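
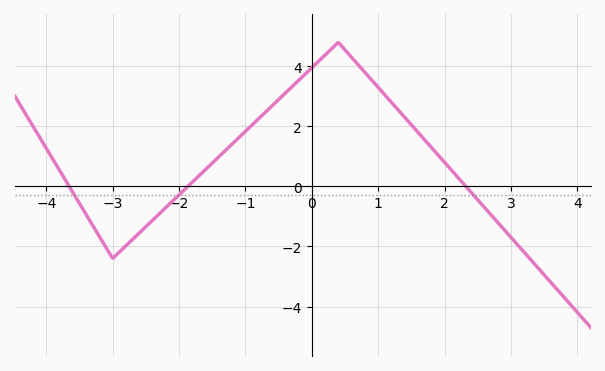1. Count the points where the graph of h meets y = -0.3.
3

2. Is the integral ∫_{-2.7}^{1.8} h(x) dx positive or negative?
positive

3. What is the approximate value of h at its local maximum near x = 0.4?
4.8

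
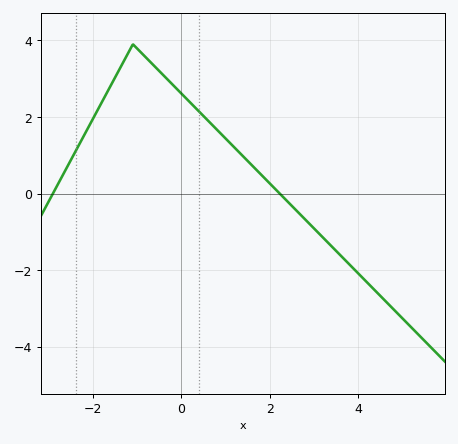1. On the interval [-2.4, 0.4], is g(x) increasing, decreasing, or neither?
neither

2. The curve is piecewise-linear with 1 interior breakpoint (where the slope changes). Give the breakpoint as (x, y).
(-1.1, 3.9)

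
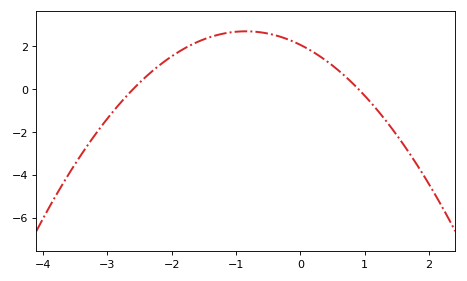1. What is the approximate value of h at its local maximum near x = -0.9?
2.7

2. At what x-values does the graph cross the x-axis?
-2.6, 0.9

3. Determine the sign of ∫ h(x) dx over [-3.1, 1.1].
positive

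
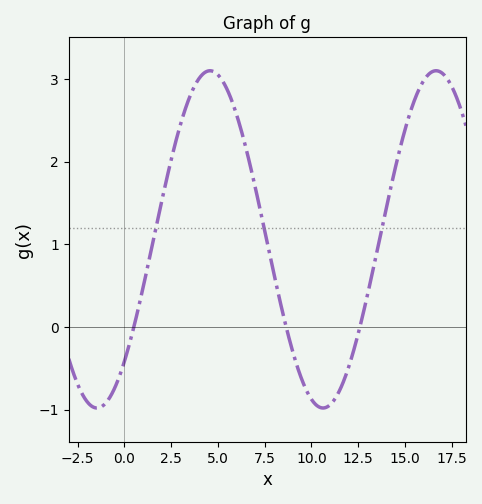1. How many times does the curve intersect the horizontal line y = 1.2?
3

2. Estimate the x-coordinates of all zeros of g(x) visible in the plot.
0.5, 8.5, 12.5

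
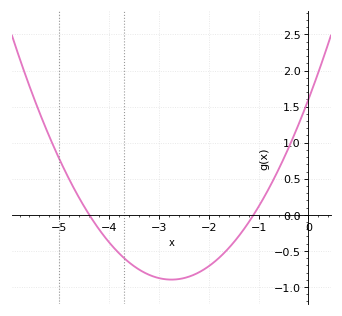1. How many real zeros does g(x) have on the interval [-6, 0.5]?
2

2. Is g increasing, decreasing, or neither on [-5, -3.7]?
decreasing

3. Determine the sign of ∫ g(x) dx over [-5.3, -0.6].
negative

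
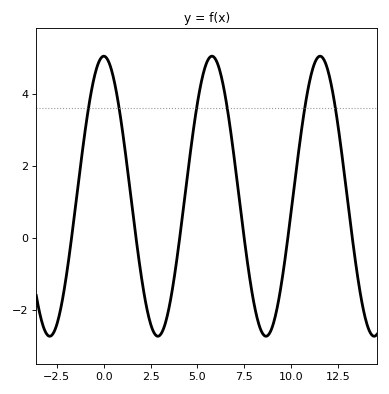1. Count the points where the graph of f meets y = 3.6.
6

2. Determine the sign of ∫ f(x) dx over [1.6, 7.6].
positive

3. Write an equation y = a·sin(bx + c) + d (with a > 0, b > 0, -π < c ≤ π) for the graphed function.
y = 3.89sin(1.09x + 1.56) + 1.16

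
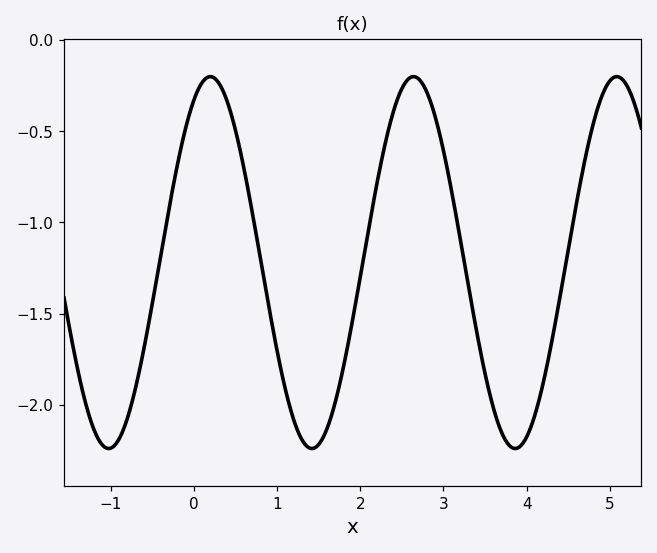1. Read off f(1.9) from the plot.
-1.55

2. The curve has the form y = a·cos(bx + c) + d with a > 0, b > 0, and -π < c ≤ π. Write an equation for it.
y = 1.02cos(2.57x - 0.502) - 1.22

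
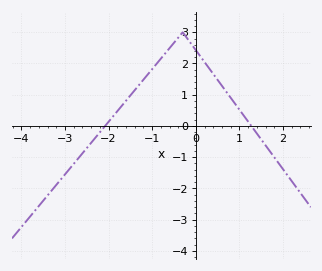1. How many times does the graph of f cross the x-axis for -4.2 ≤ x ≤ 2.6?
2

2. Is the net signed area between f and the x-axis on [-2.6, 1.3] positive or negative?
positive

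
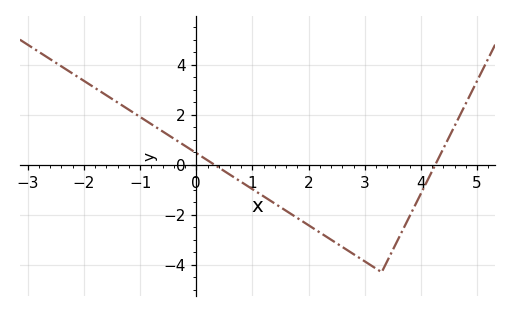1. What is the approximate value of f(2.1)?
-2.57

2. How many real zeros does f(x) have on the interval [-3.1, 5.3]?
2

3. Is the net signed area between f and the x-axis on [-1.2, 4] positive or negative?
negative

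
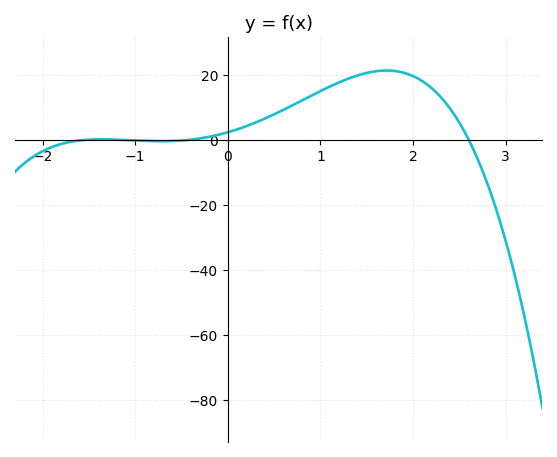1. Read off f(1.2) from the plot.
17.6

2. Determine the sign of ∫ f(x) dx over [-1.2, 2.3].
positive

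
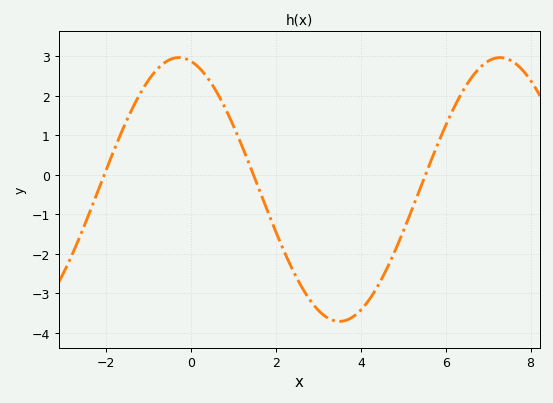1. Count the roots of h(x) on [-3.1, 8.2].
3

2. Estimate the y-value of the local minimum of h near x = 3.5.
-3.7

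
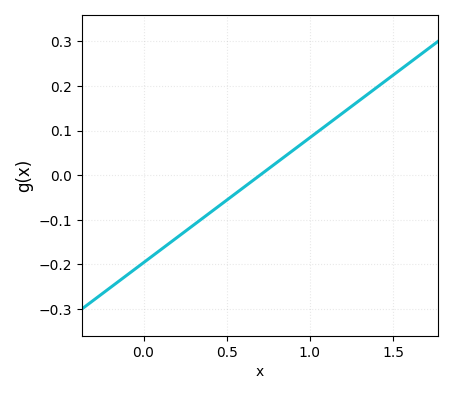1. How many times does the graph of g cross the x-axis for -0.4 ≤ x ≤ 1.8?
1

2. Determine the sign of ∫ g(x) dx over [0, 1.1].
negative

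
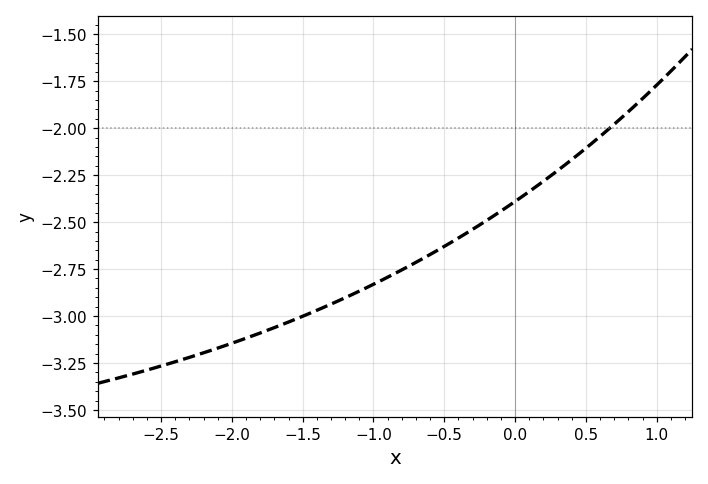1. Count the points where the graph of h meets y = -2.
1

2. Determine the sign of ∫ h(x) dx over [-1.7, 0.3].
negative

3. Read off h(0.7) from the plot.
-1.98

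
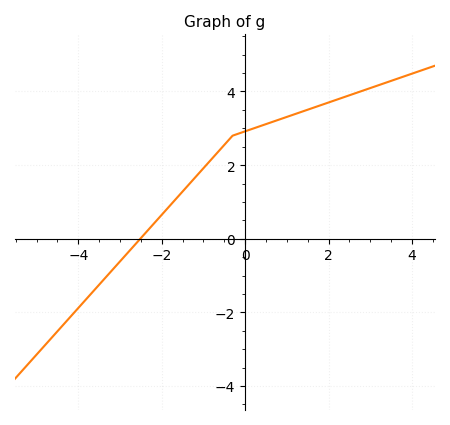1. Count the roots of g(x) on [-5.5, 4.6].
1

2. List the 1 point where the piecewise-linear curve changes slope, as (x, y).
(-0.3, 2.8)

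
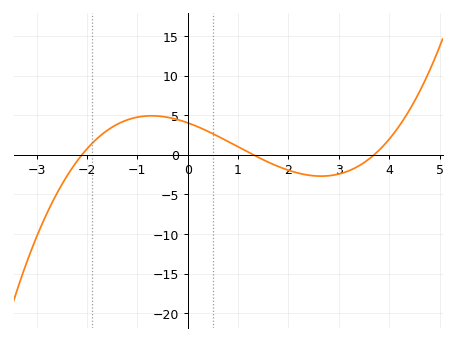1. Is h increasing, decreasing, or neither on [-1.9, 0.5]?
neither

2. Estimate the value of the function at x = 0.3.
3.26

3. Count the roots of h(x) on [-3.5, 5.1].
3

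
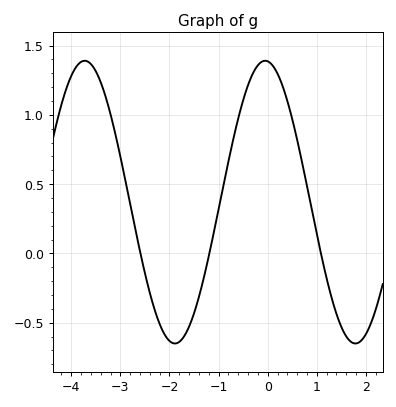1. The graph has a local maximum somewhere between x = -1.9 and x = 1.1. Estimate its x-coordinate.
-0.1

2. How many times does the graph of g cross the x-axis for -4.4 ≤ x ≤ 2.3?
3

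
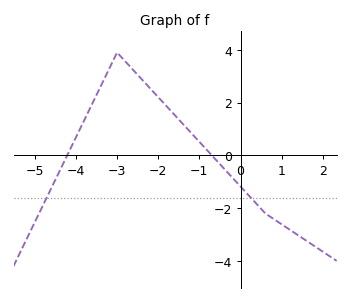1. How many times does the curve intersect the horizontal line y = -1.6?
2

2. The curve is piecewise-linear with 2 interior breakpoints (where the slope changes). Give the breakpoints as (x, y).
(-3, 3.9); (0.6, -2.2)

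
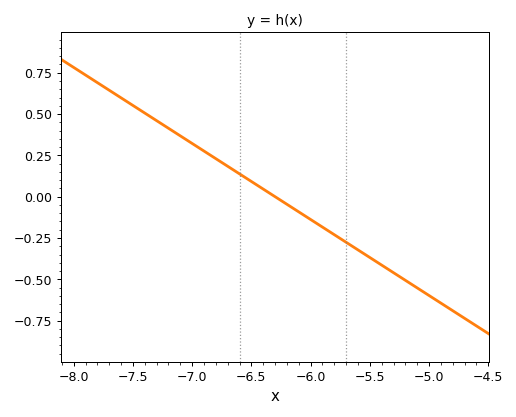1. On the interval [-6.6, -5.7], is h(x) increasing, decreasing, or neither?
decreasing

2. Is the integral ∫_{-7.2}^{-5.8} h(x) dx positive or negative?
positive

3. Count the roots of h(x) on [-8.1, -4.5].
1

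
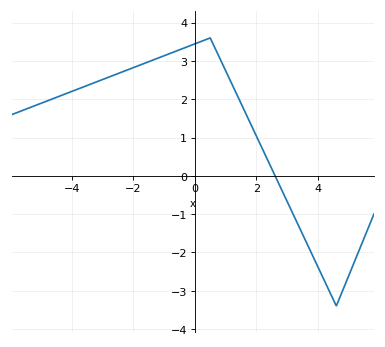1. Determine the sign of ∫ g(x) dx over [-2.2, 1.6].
positive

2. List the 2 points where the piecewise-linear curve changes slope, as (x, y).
(0.5, 3.6); (4.6, -3.4)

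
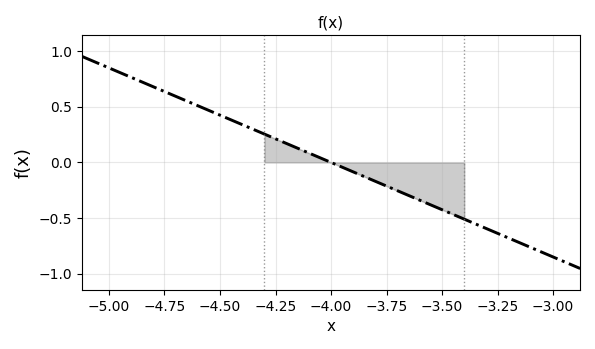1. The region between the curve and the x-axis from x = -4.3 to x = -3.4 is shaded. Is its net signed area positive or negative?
negative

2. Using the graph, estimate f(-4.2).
0.15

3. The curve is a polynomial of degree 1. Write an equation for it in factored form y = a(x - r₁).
y = -0.85(x + 4)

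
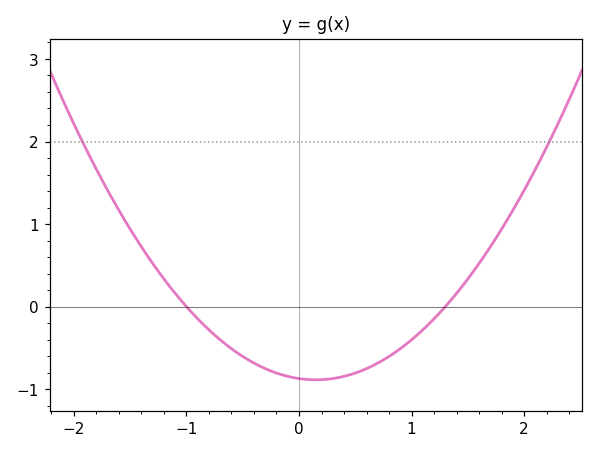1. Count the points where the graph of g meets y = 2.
2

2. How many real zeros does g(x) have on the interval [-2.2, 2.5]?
2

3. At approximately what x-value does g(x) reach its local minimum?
0.1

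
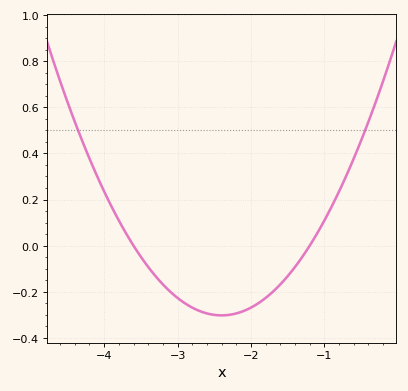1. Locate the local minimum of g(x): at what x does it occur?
-2.4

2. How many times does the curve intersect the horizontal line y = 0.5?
2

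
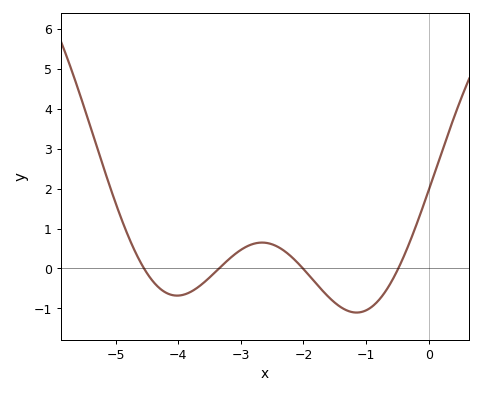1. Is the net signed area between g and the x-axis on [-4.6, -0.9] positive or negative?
negative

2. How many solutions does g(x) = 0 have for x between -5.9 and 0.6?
4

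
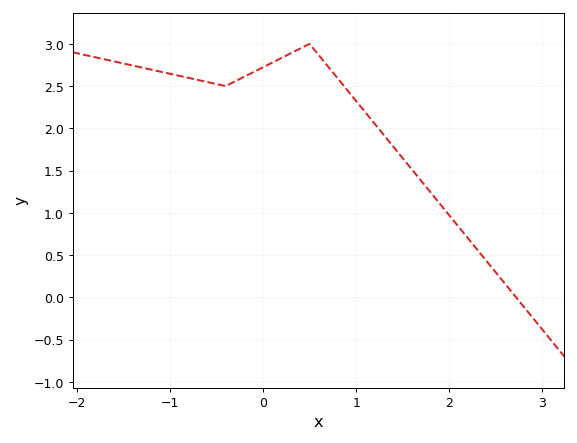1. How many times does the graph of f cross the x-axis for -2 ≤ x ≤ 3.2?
1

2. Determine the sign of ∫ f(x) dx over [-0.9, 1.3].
positive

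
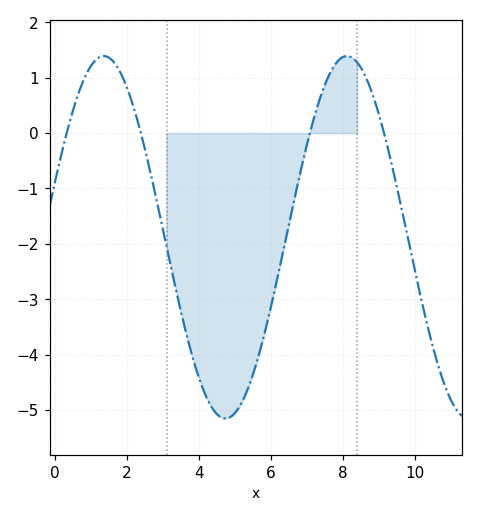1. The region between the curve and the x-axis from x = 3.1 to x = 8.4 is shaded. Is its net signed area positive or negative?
negative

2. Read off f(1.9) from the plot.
0.981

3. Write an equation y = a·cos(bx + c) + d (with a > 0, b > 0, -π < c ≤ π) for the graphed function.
y = 3.27cos(0.93x - 1.26) - 1.88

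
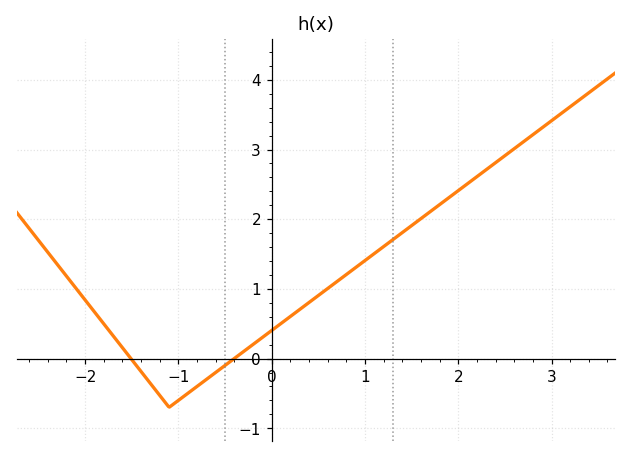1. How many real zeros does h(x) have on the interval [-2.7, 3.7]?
2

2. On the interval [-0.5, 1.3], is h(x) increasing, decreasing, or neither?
increasing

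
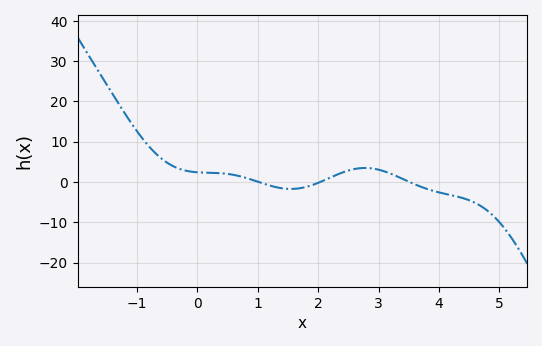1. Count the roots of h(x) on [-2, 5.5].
3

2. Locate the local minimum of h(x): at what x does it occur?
1.55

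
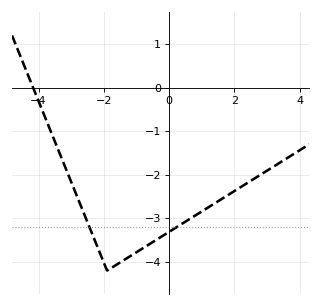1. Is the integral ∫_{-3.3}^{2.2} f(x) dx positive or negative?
negative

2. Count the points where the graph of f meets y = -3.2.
2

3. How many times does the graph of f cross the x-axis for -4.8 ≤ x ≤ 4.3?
1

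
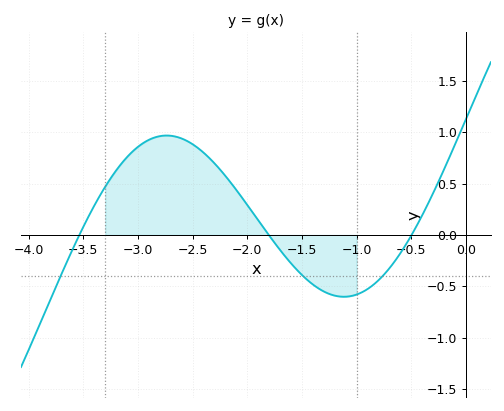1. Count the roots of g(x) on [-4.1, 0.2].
3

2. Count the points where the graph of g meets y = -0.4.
3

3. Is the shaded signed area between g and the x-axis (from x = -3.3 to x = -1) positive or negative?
positive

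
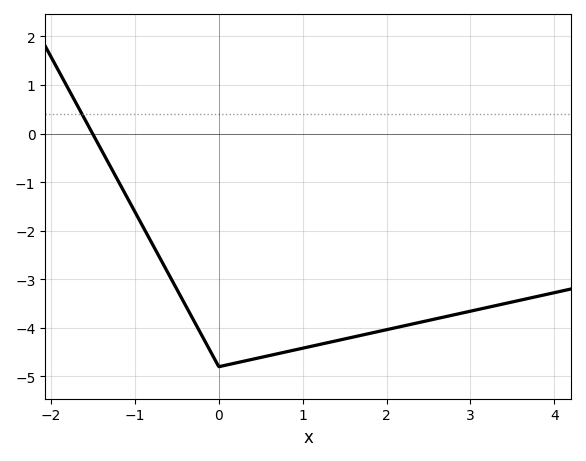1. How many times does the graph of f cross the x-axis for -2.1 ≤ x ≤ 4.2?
1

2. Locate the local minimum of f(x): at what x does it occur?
0.003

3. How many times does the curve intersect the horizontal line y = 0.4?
1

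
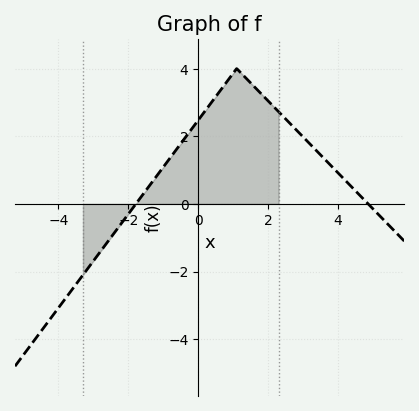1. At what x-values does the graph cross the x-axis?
-1.8, 4.8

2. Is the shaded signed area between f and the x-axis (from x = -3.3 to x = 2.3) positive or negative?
positive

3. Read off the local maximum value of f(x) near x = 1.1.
4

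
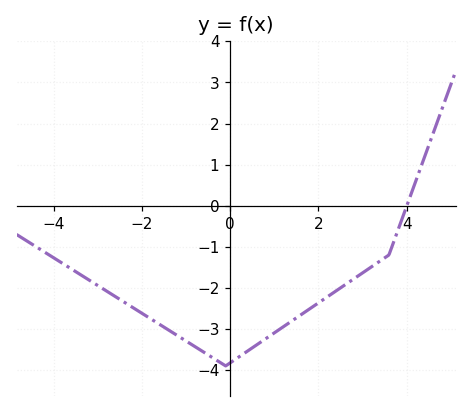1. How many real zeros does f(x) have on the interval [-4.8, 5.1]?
1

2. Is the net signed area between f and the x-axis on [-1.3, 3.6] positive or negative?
negative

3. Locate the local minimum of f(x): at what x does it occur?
-0.098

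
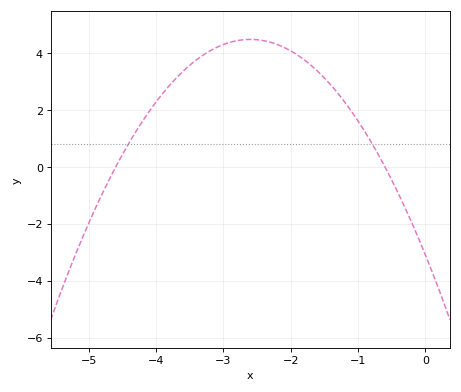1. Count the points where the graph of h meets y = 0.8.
2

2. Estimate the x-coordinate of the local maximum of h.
-2.6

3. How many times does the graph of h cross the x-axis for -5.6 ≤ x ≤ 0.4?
2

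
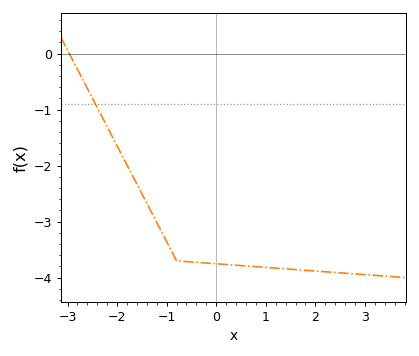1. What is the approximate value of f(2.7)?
-3.93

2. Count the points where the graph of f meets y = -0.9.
1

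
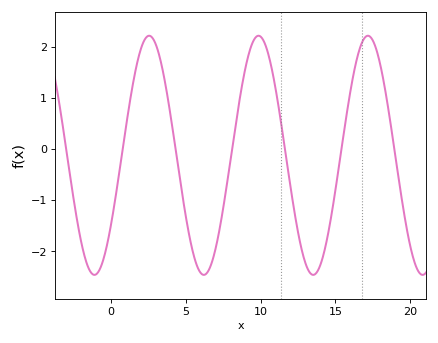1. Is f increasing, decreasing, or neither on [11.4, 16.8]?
neither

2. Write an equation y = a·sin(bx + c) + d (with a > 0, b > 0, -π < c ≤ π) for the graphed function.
y = 2.34sin(0.86x - 0.63) - 0.12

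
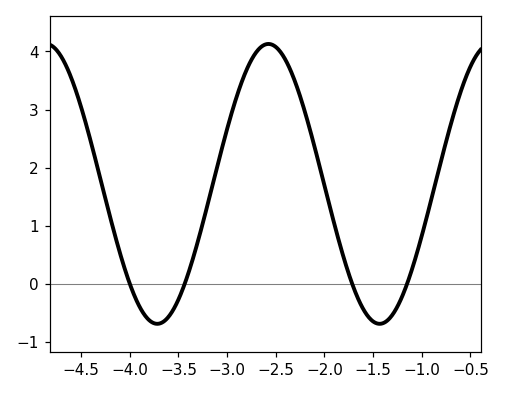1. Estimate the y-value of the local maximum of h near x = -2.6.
4.1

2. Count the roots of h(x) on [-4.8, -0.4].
4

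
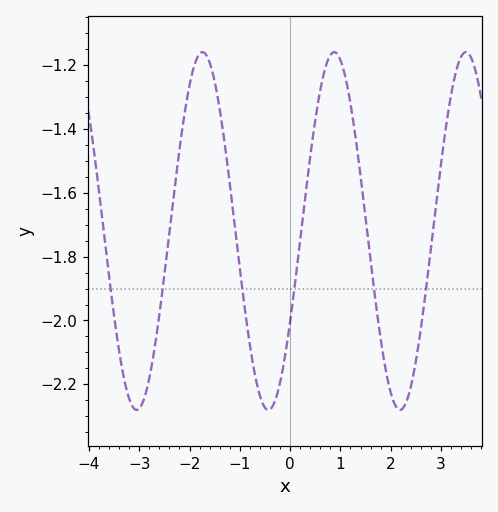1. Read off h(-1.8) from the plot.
-1.16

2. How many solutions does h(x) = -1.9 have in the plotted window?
6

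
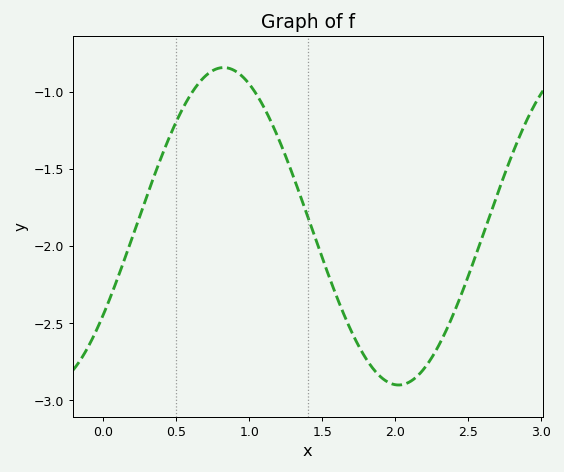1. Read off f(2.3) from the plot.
-2.65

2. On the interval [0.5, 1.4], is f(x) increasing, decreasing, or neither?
neither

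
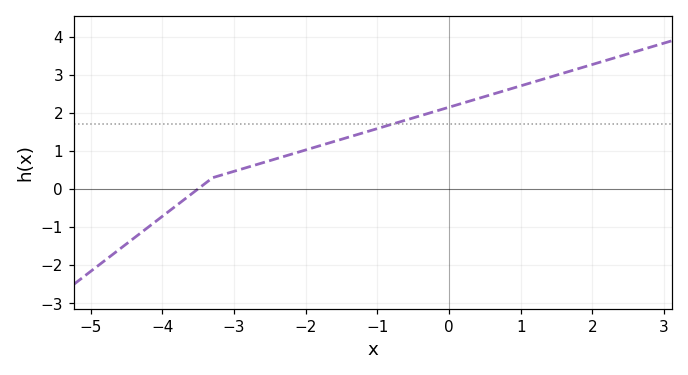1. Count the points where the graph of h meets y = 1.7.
1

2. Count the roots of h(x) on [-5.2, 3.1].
1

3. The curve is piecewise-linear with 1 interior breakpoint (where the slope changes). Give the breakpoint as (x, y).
(-3.3, 0.3)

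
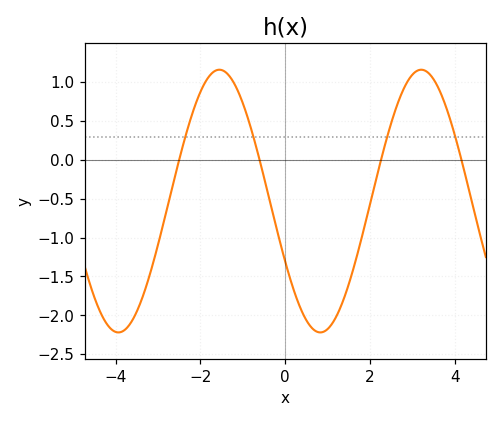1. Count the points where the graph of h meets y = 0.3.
4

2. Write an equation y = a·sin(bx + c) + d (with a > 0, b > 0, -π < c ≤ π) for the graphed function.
y = 1.69sin(1.3x - 2.7) - 0.53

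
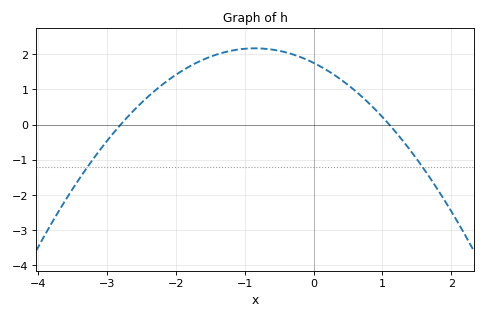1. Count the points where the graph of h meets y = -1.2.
2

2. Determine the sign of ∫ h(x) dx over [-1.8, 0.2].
positive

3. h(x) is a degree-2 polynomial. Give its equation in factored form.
y = -0.57(x + 2.8)(x - 1.1)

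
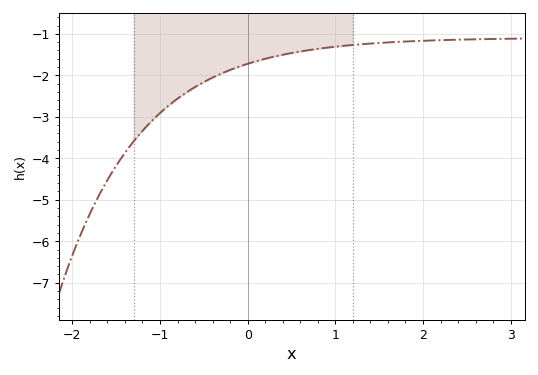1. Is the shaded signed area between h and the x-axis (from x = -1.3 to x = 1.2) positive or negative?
negative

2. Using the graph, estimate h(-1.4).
-3.87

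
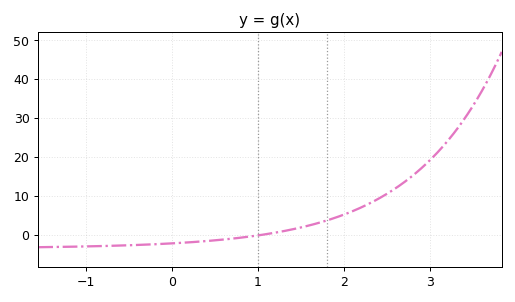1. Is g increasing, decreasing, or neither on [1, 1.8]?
increasing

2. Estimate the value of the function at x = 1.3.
0.924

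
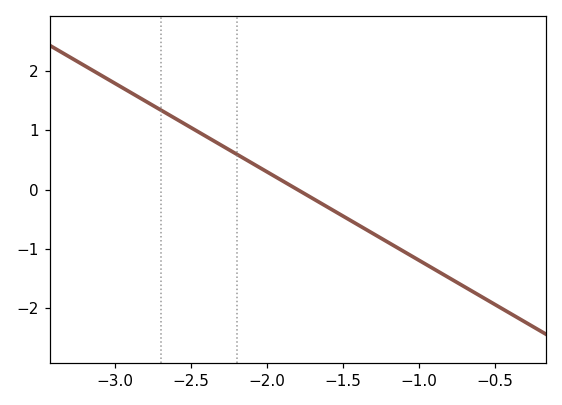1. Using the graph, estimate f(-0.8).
-1.49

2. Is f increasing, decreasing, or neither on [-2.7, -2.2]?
decreasing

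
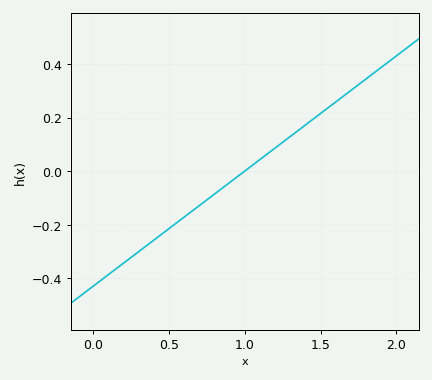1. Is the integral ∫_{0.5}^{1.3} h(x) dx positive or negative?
negative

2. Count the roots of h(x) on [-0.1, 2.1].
1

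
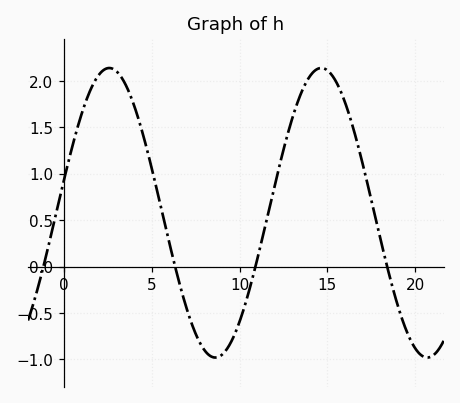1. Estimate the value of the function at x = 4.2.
1.62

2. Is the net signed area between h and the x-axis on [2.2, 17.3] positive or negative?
positive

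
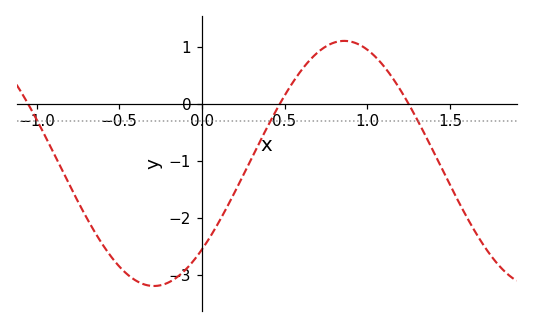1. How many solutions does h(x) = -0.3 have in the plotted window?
3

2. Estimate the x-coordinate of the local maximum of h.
0.86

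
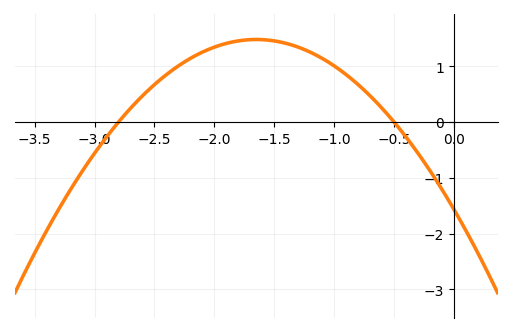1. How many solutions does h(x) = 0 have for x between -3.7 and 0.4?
2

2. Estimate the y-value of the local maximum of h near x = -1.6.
1.5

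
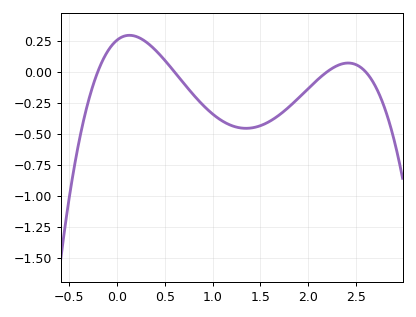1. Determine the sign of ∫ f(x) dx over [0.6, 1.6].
negative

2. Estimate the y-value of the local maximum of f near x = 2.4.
0.05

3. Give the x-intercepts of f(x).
-0.2, 0.6, 2.2, 2.6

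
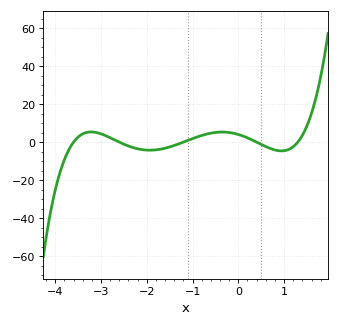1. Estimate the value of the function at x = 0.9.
-4.56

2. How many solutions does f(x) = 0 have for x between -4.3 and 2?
5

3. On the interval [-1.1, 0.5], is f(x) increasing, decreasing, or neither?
neither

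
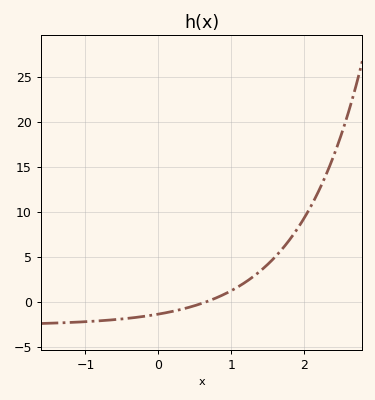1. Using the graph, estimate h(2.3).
14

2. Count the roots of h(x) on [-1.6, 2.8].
1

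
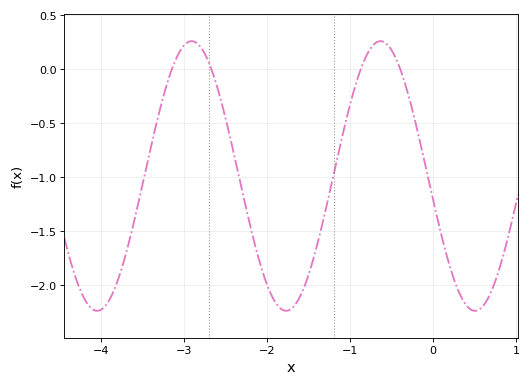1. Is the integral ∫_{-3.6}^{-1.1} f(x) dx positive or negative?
negative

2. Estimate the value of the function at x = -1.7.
-2.21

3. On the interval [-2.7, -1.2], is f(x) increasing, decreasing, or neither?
neither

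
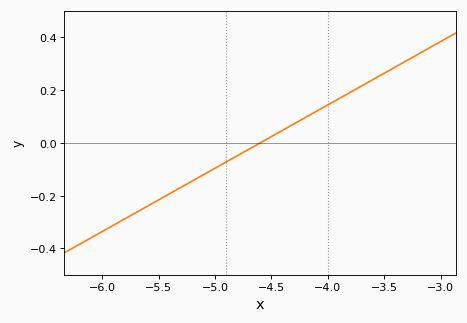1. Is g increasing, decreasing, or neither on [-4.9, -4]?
increasing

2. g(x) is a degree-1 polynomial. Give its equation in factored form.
y = 0.24(x + 4.6)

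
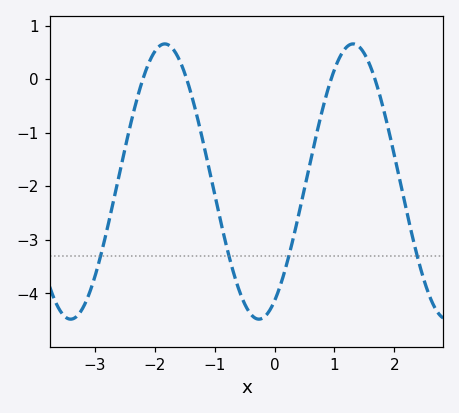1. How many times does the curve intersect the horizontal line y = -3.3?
4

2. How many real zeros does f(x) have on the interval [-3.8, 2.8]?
4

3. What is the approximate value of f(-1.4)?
-0.238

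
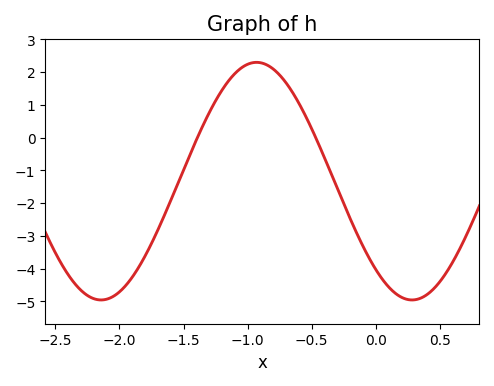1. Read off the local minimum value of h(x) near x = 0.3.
-4.96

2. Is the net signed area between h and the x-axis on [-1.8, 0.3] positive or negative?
negative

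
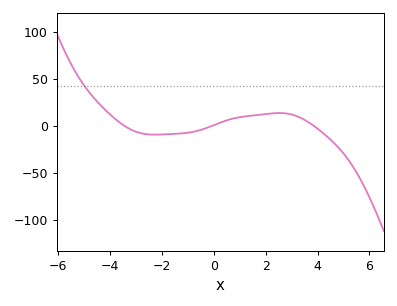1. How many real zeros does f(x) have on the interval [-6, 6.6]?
3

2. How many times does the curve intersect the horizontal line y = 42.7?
1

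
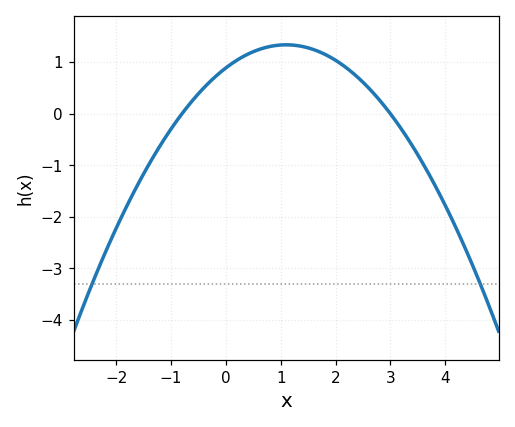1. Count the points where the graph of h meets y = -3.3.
2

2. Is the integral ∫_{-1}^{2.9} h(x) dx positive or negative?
positive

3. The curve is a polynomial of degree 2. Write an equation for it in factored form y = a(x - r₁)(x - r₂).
y = -0.37(x + 0.8)(x - 3)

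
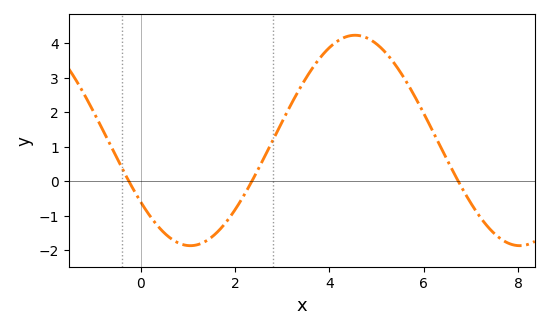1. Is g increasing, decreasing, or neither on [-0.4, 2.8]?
neither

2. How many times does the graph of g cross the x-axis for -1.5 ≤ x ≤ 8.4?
3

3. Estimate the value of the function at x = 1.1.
-1.9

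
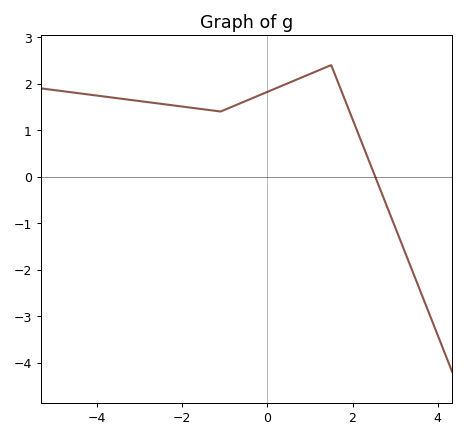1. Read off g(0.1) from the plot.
1.86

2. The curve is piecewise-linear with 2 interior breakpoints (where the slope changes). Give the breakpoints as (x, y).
(-1.1, 1.4); (1.5, 2.4)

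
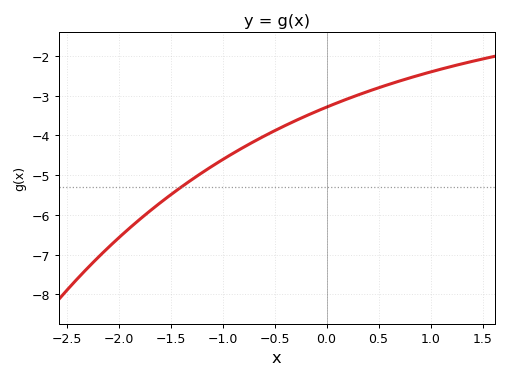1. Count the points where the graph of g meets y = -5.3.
1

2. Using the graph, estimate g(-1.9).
-6.3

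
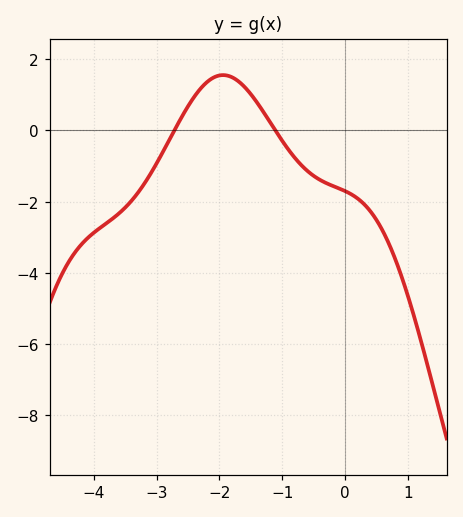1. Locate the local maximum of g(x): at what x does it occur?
-1.94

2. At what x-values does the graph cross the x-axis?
-2.72, -1.11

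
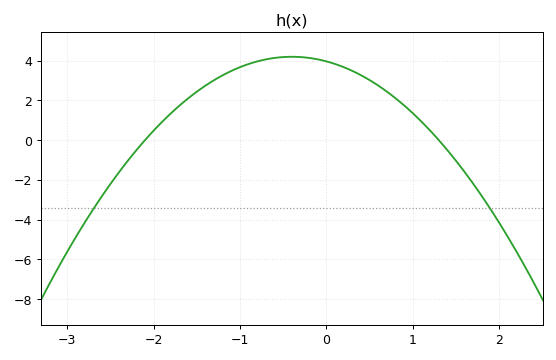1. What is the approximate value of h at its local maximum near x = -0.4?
4.2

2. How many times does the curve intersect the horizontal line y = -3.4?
2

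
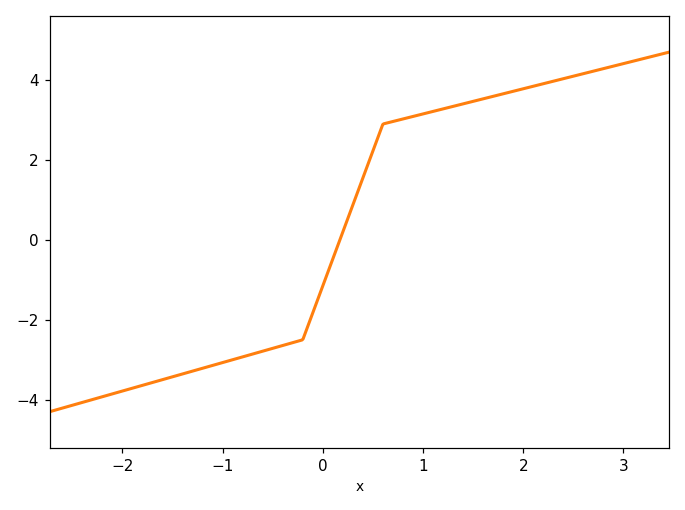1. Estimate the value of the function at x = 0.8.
3.03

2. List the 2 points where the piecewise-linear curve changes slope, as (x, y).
(-0.2, -2.5); (0.6, 2.9)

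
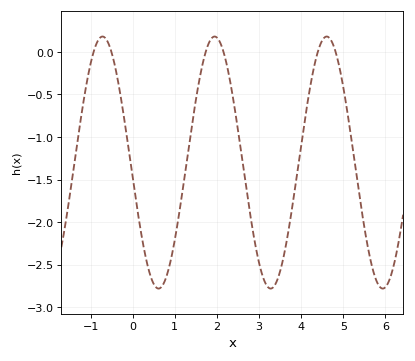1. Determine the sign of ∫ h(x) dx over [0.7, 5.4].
negative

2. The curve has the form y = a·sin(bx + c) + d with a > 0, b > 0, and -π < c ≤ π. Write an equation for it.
y = 1.48sin(2.36x - 3.02) - 1.3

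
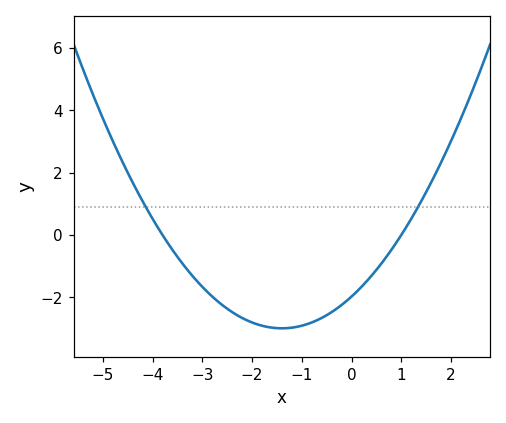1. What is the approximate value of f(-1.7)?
-3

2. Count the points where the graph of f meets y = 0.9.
2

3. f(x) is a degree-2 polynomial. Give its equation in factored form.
y = 0.52(x + 3.8)(x - 1)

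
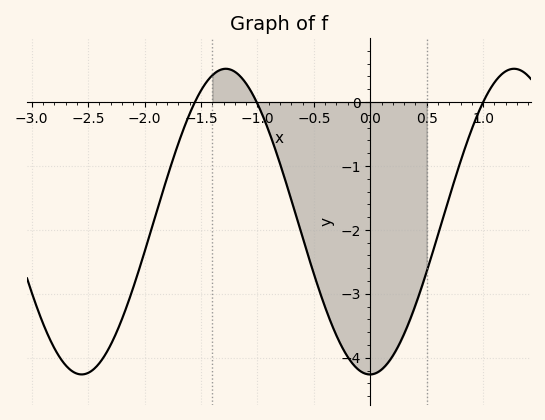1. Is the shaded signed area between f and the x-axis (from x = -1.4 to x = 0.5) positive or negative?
negative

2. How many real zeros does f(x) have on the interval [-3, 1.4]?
3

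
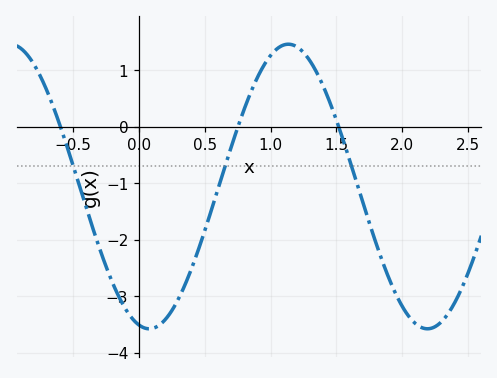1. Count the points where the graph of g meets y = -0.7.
3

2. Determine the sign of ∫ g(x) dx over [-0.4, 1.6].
negative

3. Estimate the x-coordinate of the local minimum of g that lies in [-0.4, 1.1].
0.077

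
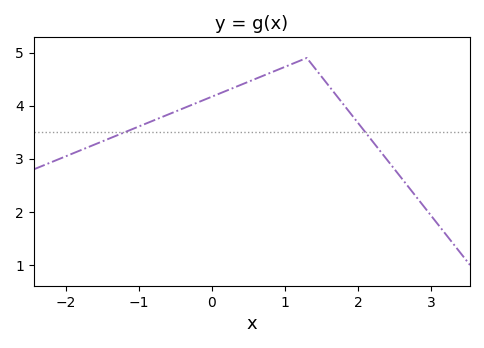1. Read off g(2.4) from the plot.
3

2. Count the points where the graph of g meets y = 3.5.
2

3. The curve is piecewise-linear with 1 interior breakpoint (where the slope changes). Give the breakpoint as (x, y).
(1.3, 4.9)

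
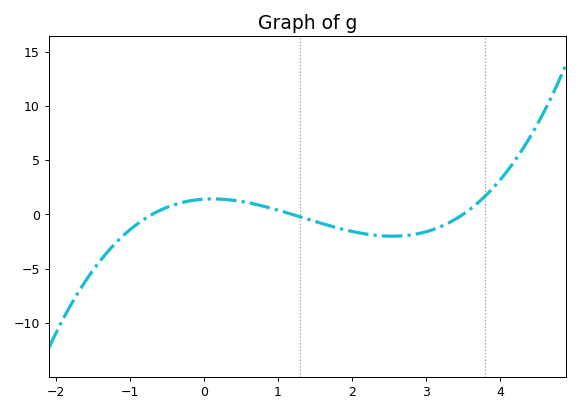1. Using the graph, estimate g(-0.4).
0.899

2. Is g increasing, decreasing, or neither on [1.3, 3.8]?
neither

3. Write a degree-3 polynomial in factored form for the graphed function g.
y = 0.48(x + 0.7)(x - 1.2)(x - 3.5)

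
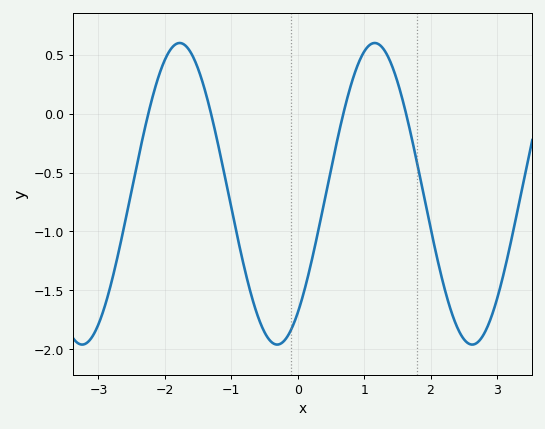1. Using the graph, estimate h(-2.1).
0.3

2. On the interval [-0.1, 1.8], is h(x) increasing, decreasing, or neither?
neither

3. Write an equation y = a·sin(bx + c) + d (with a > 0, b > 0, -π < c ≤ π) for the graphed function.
y = 1.28sin(2.1x - 0.91) - 0.68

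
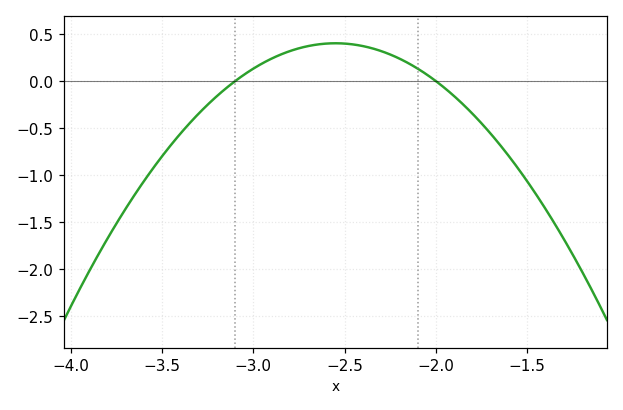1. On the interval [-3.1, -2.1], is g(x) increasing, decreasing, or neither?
neither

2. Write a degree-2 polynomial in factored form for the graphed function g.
y = -1.33(x + 3.1)(x + 2)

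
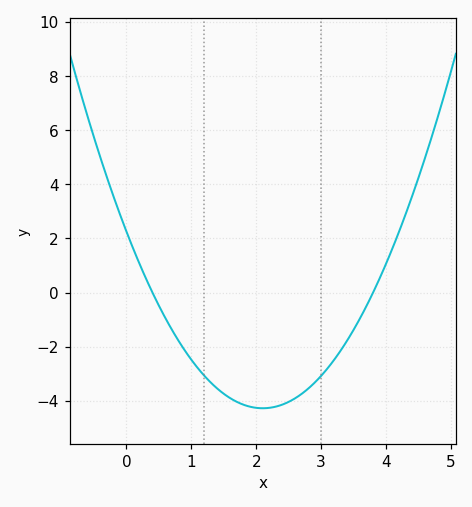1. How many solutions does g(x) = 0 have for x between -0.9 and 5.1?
2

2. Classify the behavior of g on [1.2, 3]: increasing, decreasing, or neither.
neither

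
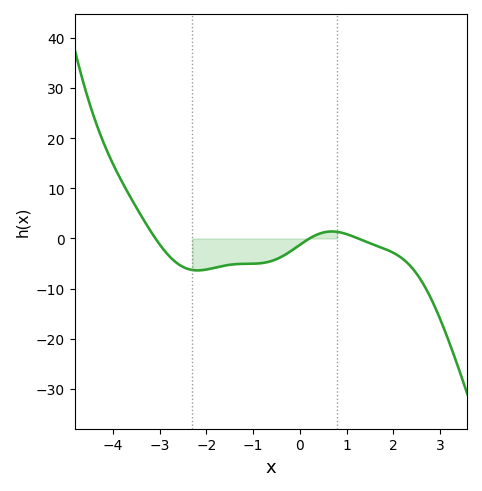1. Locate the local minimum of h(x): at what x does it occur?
-2.19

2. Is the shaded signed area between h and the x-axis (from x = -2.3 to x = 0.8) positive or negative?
negative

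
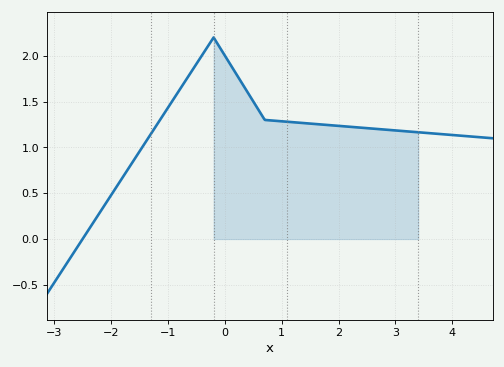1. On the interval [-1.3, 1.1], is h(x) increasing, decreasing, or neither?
neither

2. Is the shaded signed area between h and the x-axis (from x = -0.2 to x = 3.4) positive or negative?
positive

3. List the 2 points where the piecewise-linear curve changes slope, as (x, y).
(-0.2, 2.2); (0.7, 1.3)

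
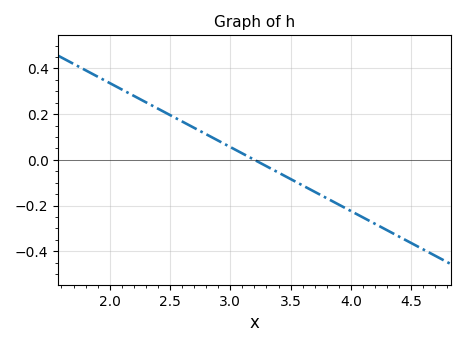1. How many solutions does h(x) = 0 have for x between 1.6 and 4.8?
1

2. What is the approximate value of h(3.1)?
0.02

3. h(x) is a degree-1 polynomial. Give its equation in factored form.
y = -0.28(x - 3.2)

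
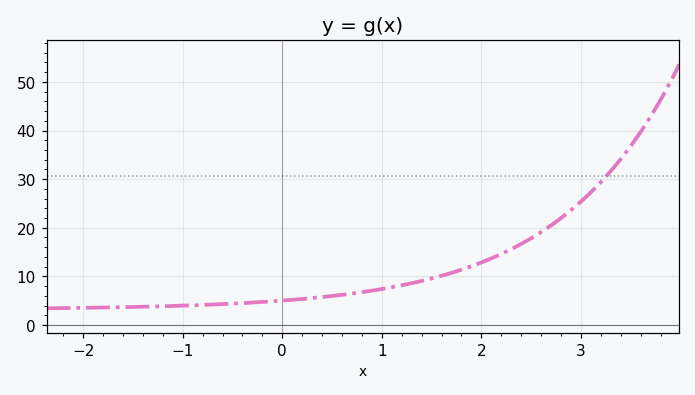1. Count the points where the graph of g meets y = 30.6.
1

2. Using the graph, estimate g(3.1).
27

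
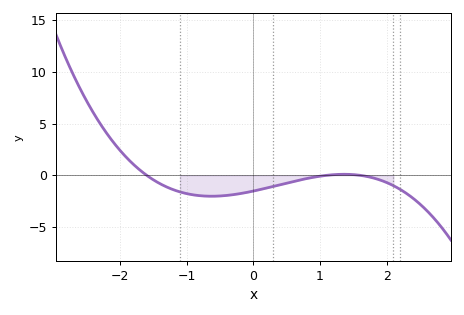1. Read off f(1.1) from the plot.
0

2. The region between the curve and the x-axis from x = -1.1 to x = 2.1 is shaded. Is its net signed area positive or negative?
negative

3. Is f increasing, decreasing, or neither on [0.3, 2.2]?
neither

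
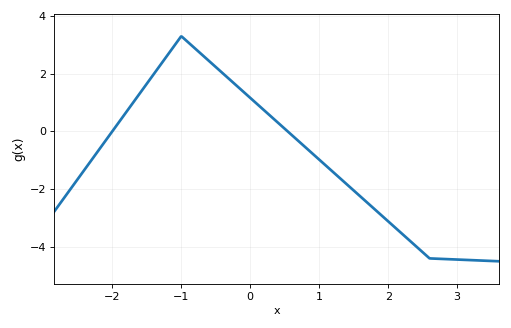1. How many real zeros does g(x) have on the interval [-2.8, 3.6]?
2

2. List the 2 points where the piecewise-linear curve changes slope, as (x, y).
(-1, 3.3); (2.6, -4.4)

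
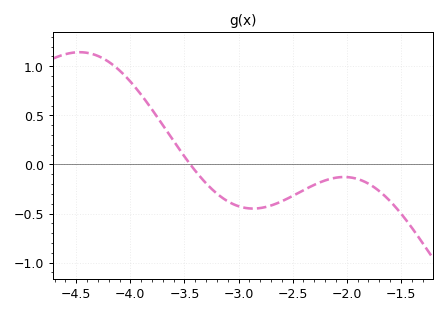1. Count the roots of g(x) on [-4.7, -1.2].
1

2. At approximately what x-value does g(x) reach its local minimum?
-2.85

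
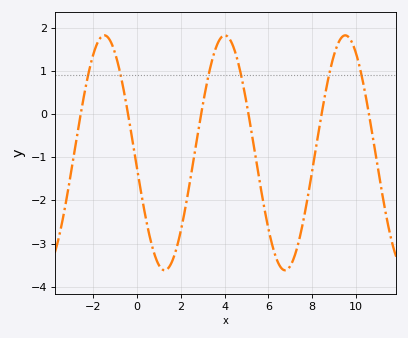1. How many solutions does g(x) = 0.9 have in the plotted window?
6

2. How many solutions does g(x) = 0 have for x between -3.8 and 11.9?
6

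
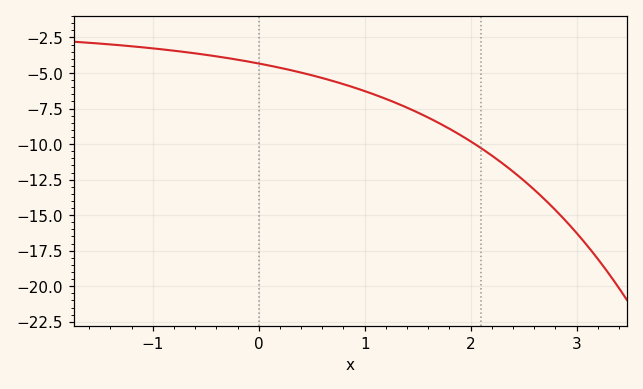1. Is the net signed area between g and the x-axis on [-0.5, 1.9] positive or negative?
negative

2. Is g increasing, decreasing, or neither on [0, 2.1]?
decreasing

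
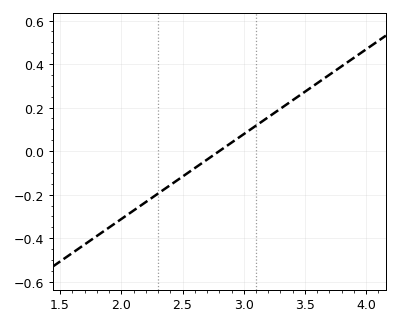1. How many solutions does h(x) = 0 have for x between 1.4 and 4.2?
1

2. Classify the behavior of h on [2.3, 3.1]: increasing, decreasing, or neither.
increasing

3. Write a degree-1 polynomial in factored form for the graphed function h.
y = 0.39(x - 2.8)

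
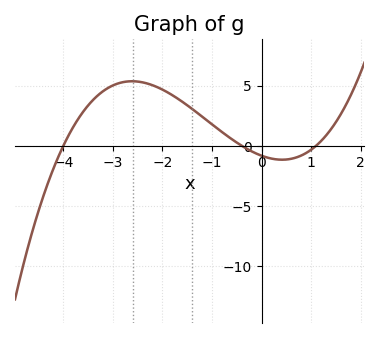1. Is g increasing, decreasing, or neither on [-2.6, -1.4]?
decreasing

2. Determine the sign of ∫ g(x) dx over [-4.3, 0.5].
positive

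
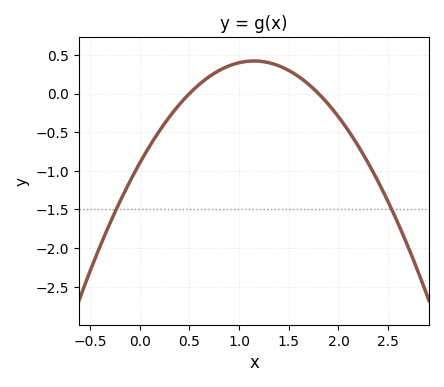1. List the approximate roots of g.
0.5, 1.8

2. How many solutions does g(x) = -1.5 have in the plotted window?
2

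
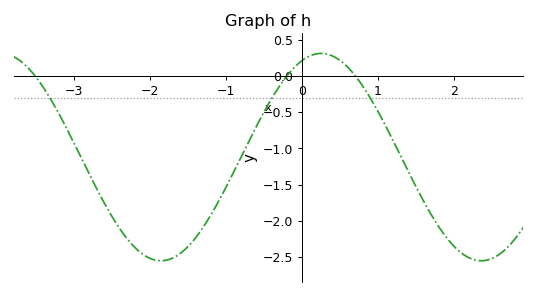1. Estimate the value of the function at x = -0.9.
-1.35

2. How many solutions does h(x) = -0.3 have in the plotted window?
3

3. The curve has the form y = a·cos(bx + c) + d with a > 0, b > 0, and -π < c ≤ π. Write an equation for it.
y = 1.43cos(1.5x - 0.38) - 1.12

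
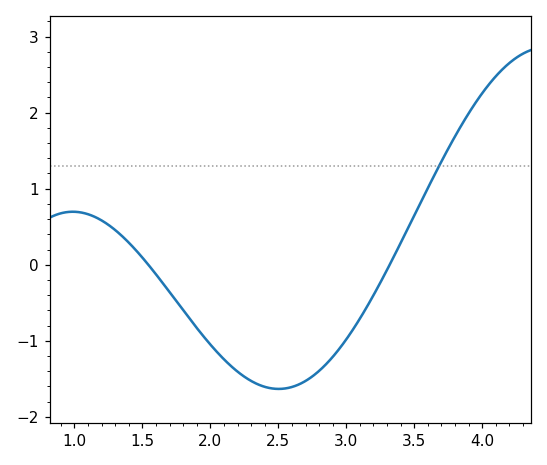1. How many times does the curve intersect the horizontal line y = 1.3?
1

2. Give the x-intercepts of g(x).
1.54, 3.32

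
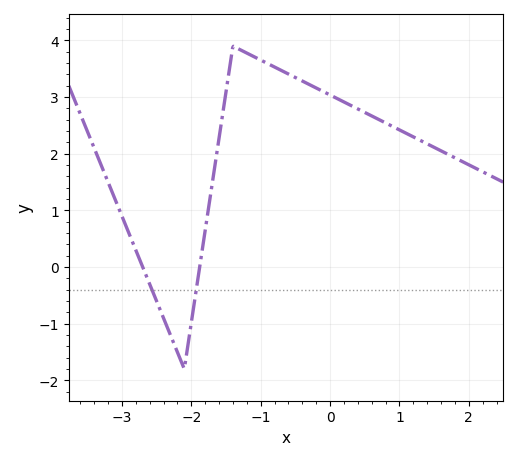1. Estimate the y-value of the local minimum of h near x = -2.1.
-1.8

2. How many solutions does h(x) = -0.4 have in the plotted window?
2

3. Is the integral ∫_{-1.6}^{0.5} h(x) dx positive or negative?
positive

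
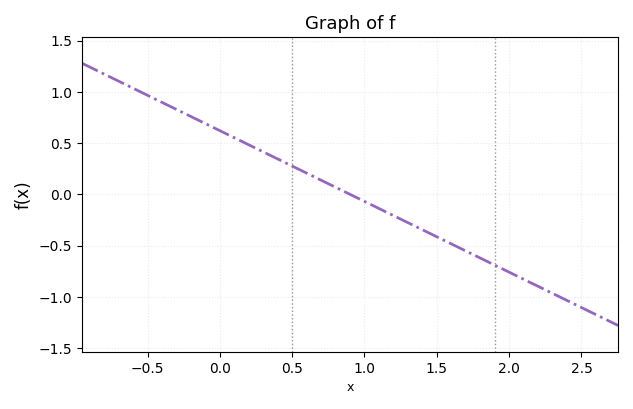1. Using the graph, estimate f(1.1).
-0.138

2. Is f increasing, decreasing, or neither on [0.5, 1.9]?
decreasing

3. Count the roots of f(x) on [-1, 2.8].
1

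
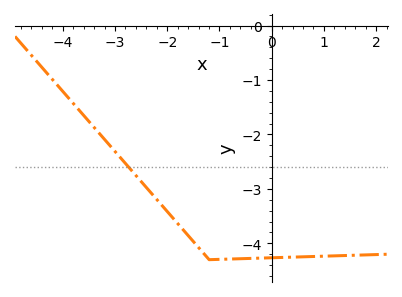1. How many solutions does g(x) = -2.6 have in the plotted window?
1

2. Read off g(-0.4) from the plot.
-4.28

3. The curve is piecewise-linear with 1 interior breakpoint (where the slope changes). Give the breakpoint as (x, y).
(-1.2, -4.3)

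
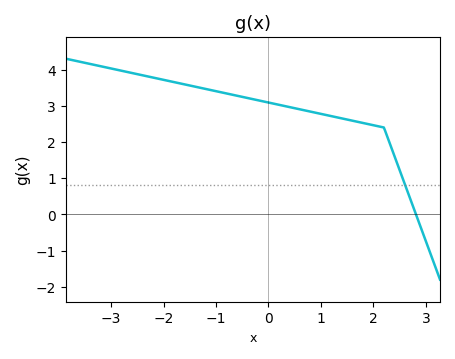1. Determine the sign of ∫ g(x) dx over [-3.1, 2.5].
positive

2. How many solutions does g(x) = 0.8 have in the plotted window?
1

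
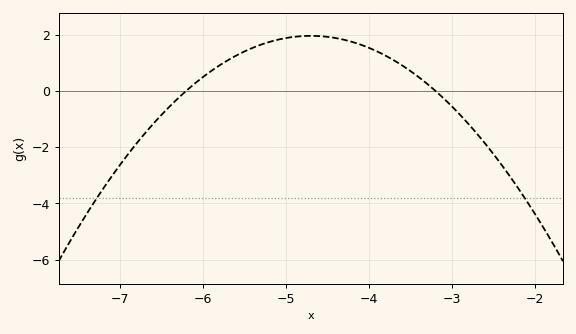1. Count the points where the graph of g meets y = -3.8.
2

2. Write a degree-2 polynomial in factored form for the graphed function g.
y = -0.87(x + 6.2)(x + 3.2)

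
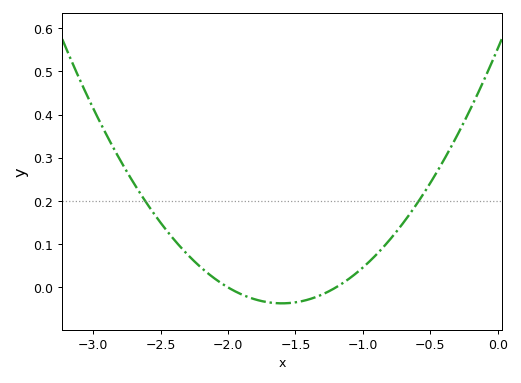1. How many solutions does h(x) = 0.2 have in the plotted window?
2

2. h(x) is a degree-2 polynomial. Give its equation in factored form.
y = 0.23(x + 2)(x + 1.2)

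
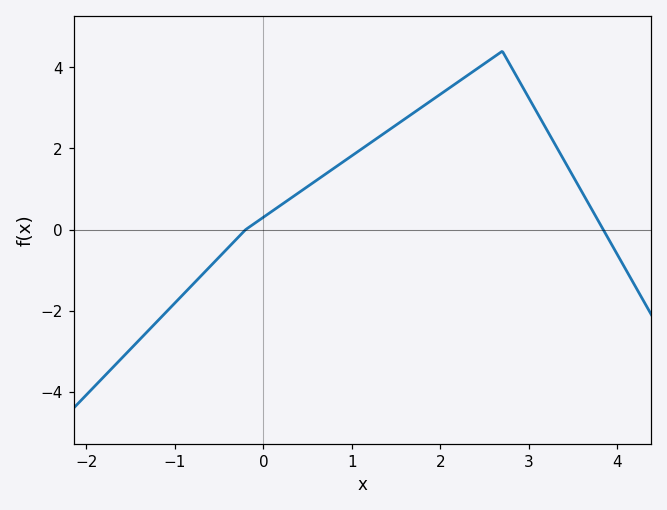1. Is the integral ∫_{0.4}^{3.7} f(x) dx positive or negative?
positive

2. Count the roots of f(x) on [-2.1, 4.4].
2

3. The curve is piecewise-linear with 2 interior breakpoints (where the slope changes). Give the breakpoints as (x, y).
(-0.2, 0); (2.7, 4.4)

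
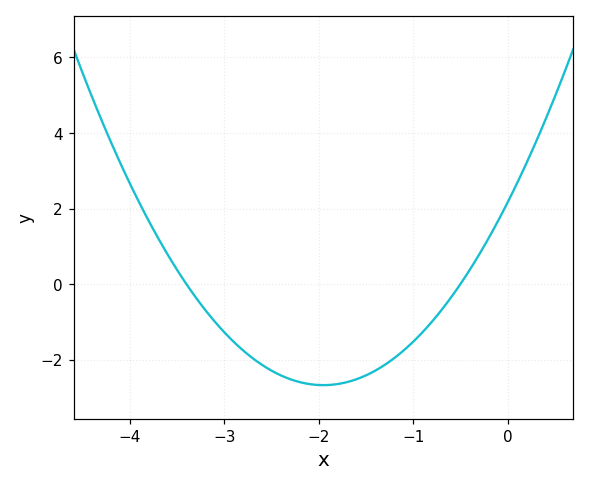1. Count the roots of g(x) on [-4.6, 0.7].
2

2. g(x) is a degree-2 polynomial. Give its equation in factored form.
y = 1.27(x + 3.4)(x + 0.5)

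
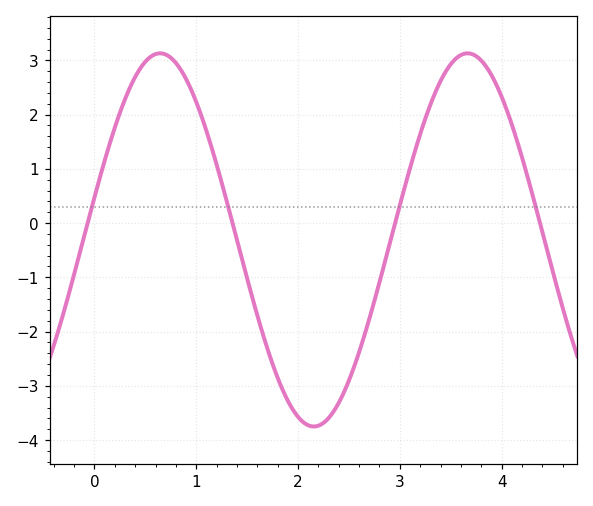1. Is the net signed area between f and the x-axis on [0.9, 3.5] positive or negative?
negative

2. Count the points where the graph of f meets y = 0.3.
4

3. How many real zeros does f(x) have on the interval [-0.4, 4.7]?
4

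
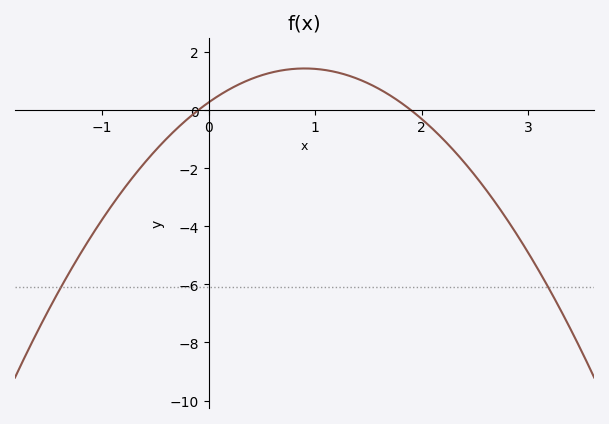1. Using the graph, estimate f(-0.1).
0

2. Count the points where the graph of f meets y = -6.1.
2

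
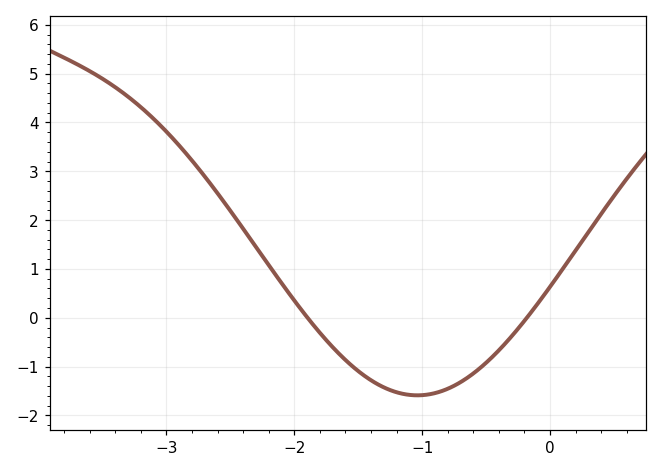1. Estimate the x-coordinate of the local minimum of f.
-1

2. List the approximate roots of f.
-1.9, -0.2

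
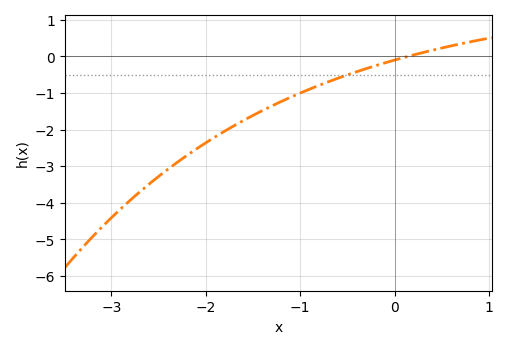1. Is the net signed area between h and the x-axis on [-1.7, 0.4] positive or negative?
negative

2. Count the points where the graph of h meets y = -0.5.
1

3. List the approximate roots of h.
0.141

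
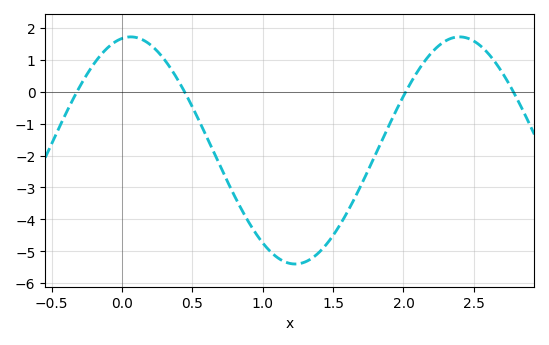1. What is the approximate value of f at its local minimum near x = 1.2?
-5.4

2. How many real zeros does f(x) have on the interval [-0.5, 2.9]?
4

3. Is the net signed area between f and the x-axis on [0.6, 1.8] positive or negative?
negative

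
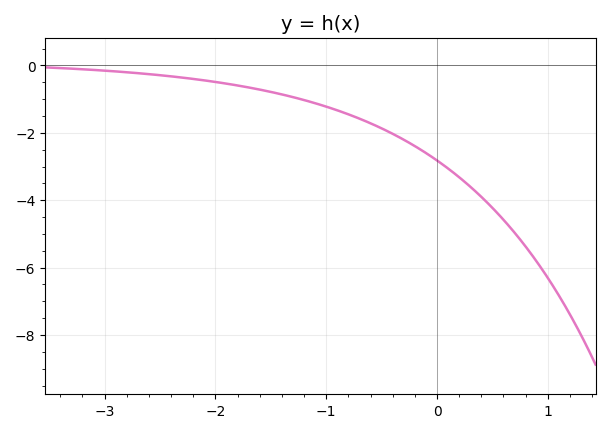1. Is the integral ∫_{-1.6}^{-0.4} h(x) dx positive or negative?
negative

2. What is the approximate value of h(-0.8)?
-1.4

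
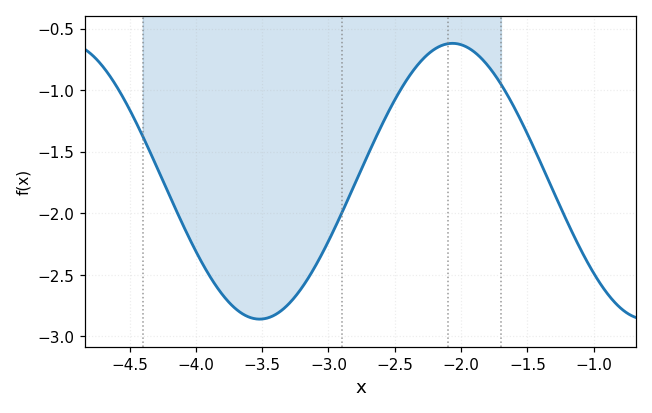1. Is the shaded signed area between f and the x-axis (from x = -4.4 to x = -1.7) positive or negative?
negative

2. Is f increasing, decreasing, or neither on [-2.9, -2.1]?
increasing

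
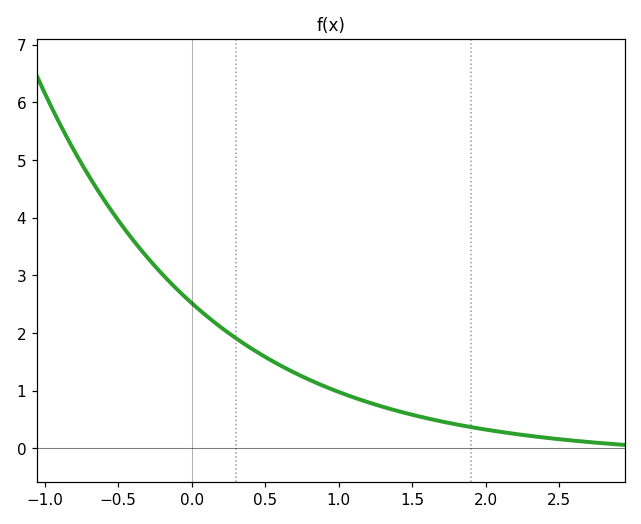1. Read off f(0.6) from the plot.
1.4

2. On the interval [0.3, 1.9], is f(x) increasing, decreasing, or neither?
decreasing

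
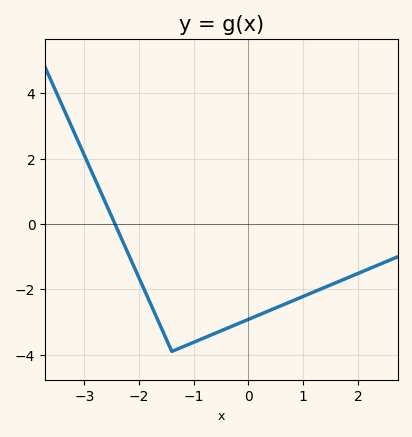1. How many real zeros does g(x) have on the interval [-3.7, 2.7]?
1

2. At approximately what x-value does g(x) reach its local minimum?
-1.4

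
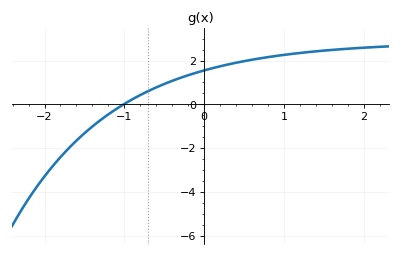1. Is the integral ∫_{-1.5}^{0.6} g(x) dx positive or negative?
positive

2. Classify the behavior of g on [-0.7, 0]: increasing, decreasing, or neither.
increasing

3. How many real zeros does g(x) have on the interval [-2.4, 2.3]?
1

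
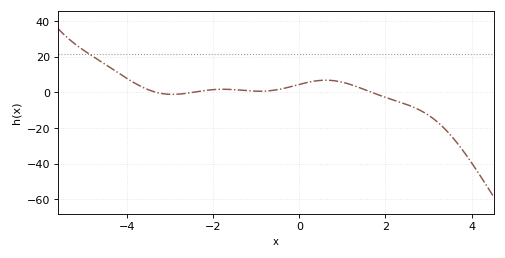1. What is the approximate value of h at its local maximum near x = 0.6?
6.88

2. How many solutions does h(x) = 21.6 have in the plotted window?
1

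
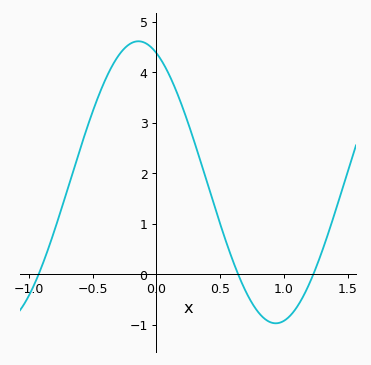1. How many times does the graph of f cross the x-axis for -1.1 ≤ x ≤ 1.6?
3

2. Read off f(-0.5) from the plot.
3.2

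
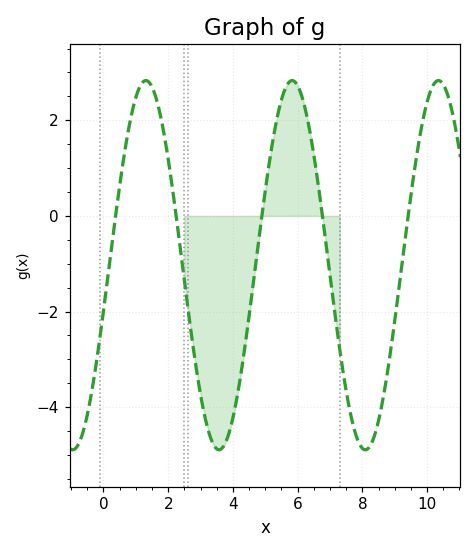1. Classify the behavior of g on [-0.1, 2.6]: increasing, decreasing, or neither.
neither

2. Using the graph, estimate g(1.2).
2.8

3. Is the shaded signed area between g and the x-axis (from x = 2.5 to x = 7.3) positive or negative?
negative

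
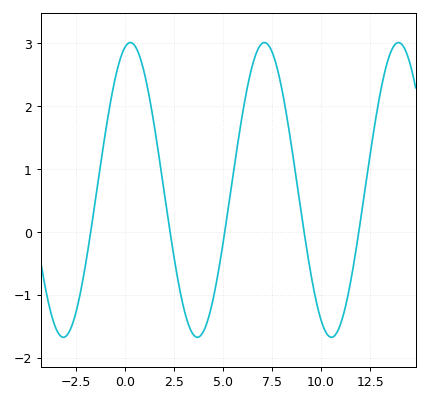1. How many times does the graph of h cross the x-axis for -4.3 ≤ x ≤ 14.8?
5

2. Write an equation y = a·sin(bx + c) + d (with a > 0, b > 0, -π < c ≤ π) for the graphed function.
y = 2.34sin(0.92x + 1.31) + 0.67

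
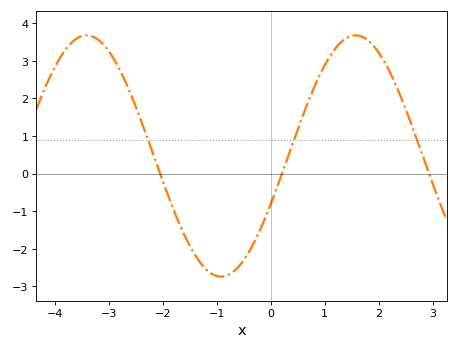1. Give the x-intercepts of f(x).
-2, 0.2, 3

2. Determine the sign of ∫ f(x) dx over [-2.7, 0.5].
negative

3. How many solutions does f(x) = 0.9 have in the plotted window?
3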